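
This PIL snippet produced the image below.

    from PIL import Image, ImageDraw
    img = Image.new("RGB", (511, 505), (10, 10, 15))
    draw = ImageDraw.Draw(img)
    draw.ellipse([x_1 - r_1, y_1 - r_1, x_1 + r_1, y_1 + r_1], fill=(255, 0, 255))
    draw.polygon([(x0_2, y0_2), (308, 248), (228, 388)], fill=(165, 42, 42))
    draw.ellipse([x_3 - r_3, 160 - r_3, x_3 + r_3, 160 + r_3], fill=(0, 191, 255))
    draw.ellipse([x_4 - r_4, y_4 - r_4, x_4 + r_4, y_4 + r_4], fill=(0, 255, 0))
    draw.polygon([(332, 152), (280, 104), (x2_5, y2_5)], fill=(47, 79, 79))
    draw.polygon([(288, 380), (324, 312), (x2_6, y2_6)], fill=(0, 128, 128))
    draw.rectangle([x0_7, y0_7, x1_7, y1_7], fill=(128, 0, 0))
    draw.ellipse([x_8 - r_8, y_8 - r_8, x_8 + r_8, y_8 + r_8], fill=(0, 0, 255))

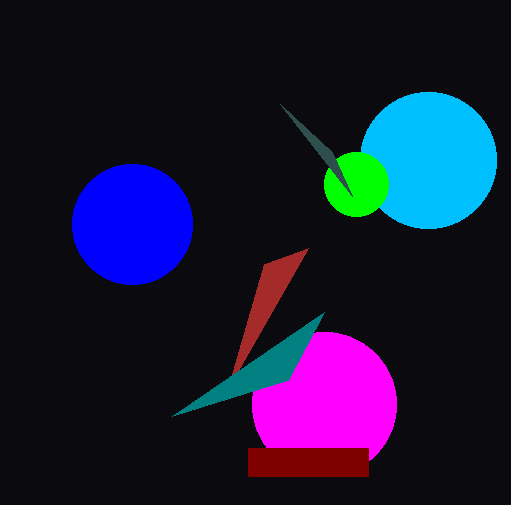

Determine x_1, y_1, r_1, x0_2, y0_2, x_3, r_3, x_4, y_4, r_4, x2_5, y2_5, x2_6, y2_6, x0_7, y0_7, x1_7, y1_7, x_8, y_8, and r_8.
x_1 = 324; y_1 = 404; r_1 = 72; x0_2 = 264; y0_2 = 264; x_3 = 428; r_3 = 68; x_4 = 356; y_4 = 184; r_4 = 32; x2_5 = 352; y2_5 = 196; x2_6 = 172; y2_6 = 416; x0_7 = 248; y0_7 = 448; x1_7 = 368; y1_7 = 476; x_8 = 132; y_8 = 224; r_8 = 60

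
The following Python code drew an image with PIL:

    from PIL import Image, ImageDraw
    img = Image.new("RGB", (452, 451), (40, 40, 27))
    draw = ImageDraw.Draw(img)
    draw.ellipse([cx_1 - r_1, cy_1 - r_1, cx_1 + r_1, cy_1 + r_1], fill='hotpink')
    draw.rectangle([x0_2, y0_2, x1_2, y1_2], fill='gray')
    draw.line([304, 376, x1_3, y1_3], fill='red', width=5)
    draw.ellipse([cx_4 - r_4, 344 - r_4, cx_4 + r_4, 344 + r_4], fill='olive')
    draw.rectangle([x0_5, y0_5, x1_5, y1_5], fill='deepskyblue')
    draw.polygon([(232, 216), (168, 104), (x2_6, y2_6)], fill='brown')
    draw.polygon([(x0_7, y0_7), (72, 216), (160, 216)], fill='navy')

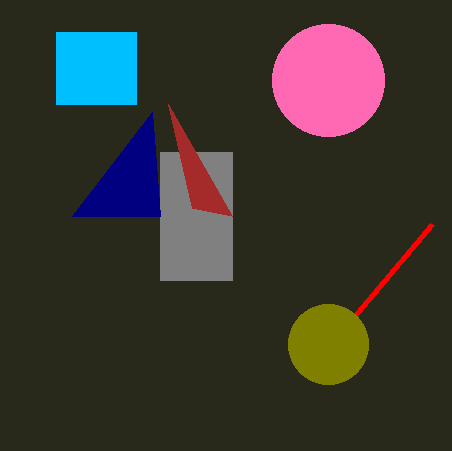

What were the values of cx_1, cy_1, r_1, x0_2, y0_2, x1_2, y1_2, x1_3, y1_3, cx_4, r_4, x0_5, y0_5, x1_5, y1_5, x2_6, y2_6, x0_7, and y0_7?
cx_1 = 328
cy_1 = 80
r_1 = 56
x0_2 = 160
y0_2 = 152
x1_2 = 232
y1_2 = 280
x1_3 = 432
y1_3 = 224
cx_4 = 328
r_4 = 40
x0_5 = 56
y0_5 = 32
x1_5 = 136
y1_5 = 104
x2_6 = 192
y2_6 = 208
x0_7 = 152
y0_7 = 112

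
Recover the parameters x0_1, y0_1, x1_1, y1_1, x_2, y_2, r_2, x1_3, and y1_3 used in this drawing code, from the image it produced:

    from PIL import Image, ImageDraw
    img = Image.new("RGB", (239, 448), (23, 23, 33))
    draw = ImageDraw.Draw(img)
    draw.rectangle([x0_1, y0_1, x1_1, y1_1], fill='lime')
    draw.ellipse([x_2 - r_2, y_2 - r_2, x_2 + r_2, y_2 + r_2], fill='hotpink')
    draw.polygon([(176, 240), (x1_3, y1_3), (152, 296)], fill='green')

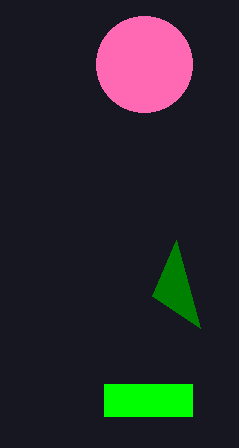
x0_1 = 104, y0_1 = 384, x1_1 = 192, y1_1 = 416, x_2 = 144, y_2 = 64, r_2 = 48, x1_3 = 200, y1_3 = 328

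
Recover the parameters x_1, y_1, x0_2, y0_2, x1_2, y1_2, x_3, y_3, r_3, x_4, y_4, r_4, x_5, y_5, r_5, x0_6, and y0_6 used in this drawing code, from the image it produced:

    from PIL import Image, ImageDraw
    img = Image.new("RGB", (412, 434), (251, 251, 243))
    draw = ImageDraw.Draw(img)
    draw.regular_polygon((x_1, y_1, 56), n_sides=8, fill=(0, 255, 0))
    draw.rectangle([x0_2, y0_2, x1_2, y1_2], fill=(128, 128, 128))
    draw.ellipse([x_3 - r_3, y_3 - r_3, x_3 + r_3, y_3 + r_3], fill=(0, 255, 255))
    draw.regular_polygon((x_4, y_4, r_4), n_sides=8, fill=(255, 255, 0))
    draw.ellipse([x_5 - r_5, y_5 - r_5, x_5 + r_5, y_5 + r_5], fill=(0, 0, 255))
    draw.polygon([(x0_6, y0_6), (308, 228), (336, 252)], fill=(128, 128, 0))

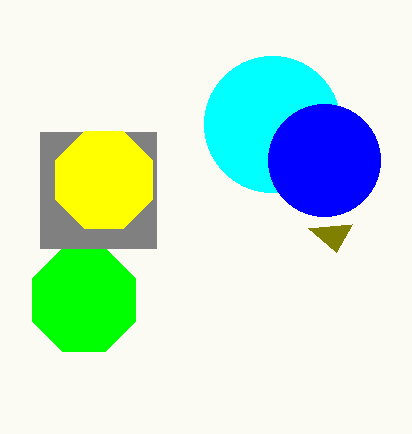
x_1 = 84
y_1 = 300
x0_2 = 40
y0_2 = 132
x1_2 = 156
y1_2 = 248
x_3 = 272
y_3 = 124
r_3 = 68
x_4 = 104
y_4 = 180
r_4 = 52
x_5 = 324
y_5 = 160
r_5 = 56
x0_6 = 352
y0_6 = 224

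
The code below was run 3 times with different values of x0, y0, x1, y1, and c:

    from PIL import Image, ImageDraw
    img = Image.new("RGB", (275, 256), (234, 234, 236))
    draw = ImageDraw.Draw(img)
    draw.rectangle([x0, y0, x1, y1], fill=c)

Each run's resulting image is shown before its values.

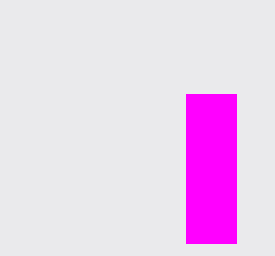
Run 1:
x0 = 186; y0 = 94; x1 = 236; y1 = 243; c = 'magenta'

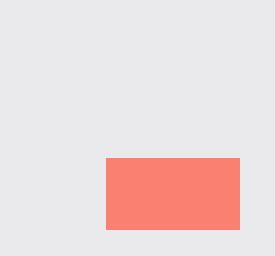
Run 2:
x0 = 106
y0 = 158
x1 = 239
y1 = 229
c = 'salmon'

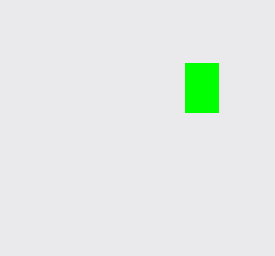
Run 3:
x0 = 185, y0 = 63, x1 = 218, y1 = 112, c = 'lime'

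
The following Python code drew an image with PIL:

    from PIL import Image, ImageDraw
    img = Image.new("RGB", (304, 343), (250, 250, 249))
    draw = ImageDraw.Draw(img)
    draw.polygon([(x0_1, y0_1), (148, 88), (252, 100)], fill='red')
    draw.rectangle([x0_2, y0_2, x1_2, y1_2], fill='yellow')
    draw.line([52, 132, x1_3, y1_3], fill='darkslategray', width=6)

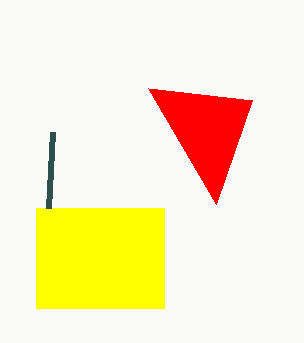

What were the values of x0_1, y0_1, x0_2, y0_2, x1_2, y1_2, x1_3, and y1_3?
x0_1 = 216
y0_1 = 204
x0_2 = 36
y0_2 = 208
x1_2 = 164
y1_2 = 308
x1_3 = 48
y1_3 = 208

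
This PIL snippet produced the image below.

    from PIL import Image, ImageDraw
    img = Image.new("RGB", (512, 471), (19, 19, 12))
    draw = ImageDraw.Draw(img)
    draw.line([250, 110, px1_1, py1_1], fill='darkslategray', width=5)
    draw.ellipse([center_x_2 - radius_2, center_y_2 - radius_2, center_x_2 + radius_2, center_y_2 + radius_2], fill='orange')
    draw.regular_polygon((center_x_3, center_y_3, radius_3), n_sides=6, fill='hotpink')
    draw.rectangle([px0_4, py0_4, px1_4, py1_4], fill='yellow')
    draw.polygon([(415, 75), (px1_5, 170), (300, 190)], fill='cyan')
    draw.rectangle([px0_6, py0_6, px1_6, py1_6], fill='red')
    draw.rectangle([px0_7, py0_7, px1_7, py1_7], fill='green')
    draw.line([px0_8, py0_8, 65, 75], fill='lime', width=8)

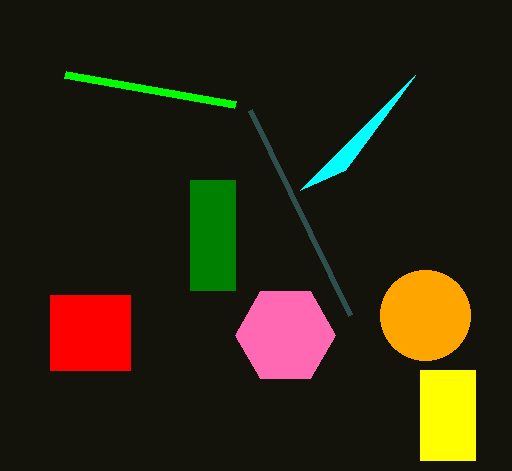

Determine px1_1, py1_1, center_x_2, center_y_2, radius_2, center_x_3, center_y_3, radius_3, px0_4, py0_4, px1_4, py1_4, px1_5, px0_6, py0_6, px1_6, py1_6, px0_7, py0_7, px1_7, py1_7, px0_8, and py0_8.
px1_1 = 350
py1_1 = 315
center_x_2 = 425
center_y_2 = 315
radius_2 = 45
center_x_3 = 285
center_y_3 = 335
radius_3 = 50
px0_4 = 420
py0_4 = 370
px1_4 = 475
py1_4 = 460
px1_5 = 345
px0_6 = 50
py0_6 = 295
px1_6 = 130
py1_6 = 370
px0_7 = 190
py0_7 = 180
px1_7 = 235
py1_7 = 290
px0_8 = 235
py0_8 = 105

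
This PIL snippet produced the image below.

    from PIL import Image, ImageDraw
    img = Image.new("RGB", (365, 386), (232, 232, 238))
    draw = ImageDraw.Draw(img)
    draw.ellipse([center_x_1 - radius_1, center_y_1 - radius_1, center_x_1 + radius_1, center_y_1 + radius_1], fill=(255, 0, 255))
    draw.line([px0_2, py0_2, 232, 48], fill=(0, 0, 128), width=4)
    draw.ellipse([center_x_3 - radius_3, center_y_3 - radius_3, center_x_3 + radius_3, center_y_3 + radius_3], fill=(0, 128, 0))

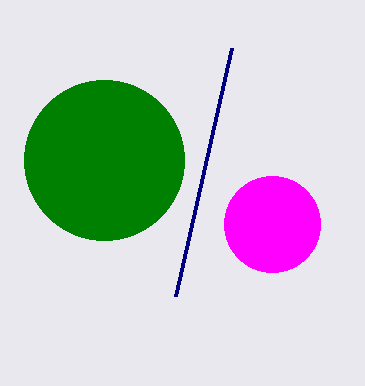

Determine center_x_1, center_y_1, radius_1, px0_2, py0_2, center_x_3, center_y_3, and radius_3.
center_x_1 = 272, center_y_1 = 224, radius_1 = 48, px0_2 = 176, py0_2 = 296, center_x_3 = 104, center_y_3 = 160, radius_3 = 80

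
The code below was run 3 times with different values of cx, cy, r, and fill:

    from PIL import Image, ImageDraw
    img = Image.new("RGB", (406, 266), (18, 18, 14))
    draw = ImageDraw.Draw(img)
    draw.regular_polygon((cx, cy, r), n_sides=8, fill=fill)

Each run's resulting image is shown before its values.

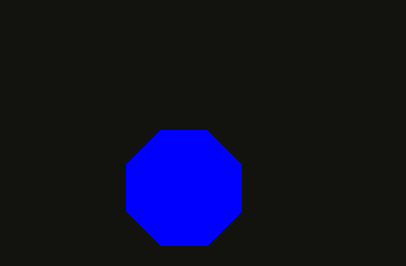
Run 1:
cx = 184; cy = 188; r = 62; fill = 'blue'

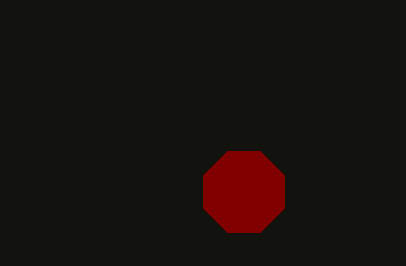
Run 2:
cx = 244; cy = 192; r = 44; fill = 'maroon'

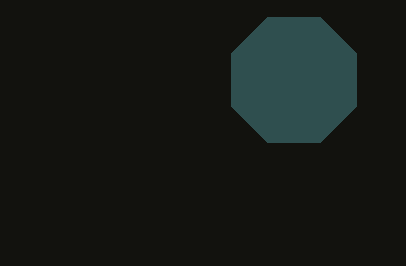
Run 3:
cx = 294
cy = 80
r = 68
fill = 'darkslategray'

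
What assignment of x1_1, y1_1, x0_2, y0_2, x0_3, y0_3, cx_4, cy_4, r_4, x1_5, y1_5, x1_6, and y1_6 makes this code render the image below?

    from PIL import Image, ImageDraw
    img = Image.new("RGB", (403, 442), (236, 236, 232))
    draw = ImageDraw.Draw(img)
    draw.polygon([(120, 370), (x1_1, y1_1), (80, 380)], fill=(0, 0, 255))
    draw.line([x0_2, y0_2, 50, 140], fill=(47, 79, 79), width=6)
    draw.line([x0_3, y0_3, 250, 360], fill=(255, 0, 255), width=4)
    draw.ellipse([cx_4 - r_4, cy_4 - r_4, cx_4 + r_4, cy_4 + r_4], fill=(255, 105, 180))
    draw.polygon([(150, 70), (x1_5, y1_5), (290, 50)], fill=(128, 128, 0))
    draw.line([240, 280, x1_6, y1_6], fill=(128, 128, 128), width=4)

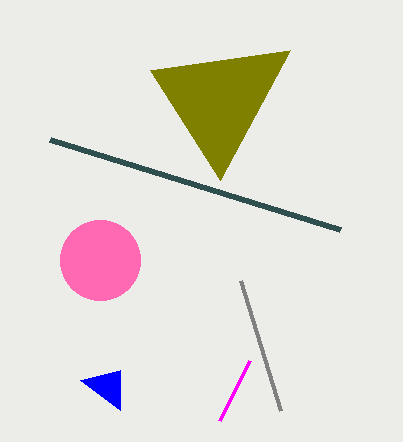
x1_1 = 120
y1_1 = 410
x0_2 = 340
y0_2 = 230
x0_3 = 220
y0_3 = 420
cx_4 = 100
cy_4 = 260
r_4 = 40
x1_5 = 220
y1_5 = 180
x1_6 = 280
y1_6 = 410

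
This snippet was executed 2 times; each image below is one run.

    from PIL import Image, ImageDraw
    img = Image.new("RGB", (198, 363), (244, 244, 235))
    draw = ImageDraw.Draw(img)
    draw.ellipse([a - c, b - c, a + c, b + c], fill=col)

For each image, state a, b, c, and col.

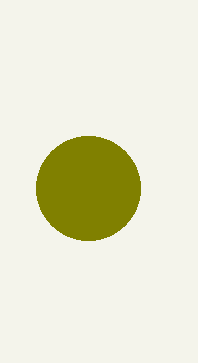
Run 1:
a = 88; b = 188; c = 52; col = 'olive'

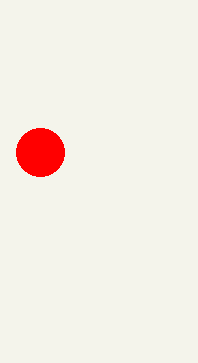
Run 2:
a = 40
b = 152
c = 24
col = 'red'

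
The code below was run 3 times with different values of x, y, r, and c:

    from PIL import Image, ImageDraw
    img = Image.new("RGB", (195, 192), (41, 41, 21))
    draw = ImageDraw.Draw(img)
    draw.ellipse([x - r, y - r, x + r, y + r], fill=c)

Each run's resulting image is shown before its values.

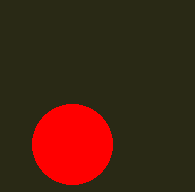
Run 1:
x = 72; y = 144; r = 40; c = 'red'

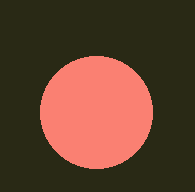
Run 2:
x = 96; y = 112; r = 56; c = 'salmon'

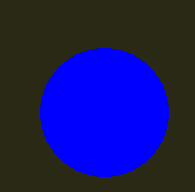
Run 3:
x = 104
y = 112
r = 64
c = 'blue'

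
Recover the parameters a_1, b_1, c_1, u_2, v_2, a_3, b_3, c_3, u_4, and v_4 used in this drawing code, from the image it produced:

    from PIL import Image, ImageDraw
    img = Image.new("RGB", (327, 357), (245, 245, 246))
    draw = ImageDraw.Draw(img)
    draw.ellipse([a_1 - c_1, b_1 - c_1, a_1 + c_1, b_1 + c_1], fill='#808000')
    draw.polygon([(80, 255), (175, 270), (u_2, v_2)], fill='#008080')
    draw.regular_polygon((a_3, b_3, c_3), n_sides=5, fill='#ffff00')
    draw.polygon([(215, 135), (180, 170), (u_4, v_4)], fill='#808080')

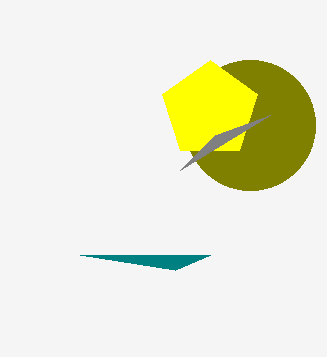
a_1 = 250, b_1 = 125, c_1 = 65, u_2 = 210, v_2 = 255, a_3 = 210, b_3 = 110, c_3 = 50, u_4 = 270, v_4 = 115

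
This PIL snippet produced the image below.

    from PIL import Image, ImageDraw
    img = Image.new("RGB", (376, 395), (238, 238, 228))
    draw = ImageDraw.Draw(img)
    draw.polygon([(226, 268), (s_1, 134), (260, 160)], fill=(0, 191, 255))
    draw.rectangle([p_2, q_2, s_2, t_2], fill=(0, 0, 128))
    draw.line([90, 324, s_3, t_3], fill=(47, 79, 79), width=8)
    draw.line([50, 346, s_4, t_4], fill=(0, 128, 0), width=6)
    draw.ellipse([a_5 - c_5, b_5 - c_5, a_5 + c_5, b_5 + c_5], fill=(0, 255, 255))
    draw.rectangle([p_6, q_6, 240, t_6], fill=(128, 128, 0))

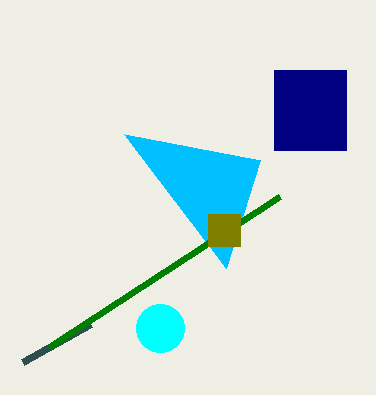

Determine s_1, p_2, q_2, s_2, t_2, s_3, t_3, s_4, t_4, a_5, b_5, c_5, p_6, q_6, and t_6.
s_1 = 124; p_2 = 274; q_2 = 70; s_2 = 346; t_2 = 150; s_3 = 22; t_3 = 362; s_4 = 280; t_4 = 196; a_5 = 160; b_5 = 328; c_5 = 24; p_6 = 208; q_6 = 214; t_6 = 246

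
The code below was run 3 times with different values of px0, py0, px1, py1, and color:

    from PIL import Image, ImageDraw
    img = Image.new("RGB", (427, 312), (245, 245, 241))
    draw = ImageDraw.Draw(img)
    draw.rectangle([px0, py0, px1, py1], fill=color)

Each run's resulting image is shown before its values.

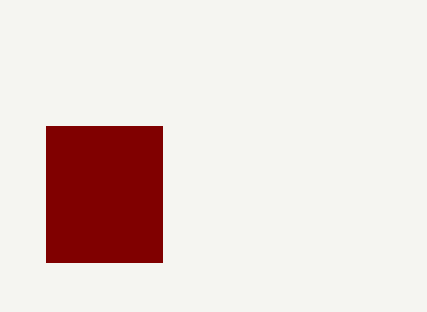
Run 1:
px0 = 46; py0 = 126; px1 = 162; py1 = 262; color = 'maroon'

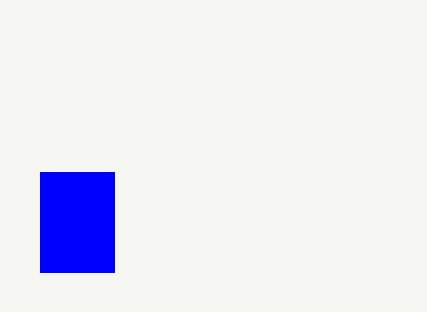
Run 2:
px0 = 40; py0 = 172; px1 = 114; py1 = 272; color = 'blue'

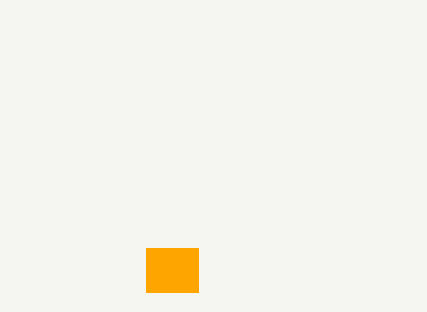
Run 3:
px0 = 146; py0 = 248; px1 = 198; py1 = 292; color = 'orange'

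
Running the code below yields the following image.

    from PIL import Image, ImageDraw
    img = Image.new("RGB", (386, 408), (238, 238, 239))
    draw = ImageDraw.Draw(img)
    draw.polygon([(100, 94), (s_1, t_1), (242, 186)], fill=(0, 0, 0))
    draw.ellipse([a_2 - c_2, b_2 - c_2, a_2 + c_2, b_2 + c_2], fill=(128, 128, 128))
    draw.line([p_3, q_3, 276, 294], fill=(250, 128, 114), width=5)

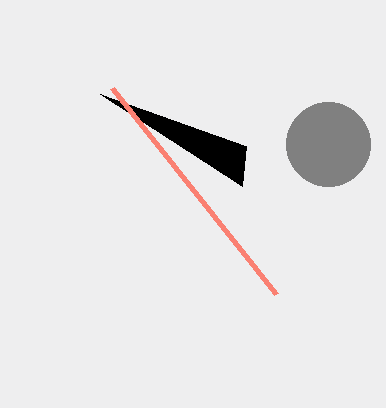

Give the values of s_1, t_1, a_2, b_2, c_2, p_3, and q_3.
s_1 = 246; t_1 = 146; a_2 = 328; b_2 = 144; c_2 = 42; p_3 = 112; q_3 = 88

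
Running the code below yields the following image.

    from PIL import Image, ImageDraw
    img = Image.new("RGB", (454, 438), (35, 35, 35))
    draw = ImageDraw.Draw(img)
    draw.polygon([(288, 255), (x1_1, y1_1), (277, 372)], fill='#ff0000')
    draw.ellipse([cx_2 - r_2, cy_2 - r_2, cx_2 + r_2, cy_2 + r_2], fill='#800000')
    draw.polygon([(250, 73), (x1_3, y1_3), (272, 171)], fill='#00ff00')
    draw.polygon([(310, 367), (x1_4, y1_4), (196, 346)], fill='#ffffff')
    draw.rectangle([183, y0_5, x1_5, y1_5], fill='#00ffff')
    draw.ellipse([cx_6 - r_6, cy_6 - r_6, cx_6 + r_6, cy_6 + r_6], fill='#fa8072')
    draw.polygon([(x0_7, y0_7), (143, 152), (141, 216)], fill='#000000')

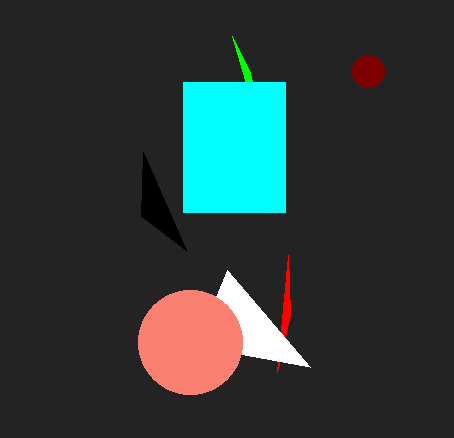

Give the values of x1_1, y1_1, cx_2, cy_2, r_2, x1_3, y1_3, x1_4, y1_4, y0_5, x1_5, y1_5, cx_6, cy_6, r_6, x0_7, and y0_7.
x1_1 = 290
y1_1 = 314
cx_2 = 368
cy_2 = 71
r_2 = 16
x1_3 = 232
y1_3 = 36
x1_4 = 227
y1_4 = 270
y0_5 = 82
x1_5 = 285
y1_5 = 212
cx_6 = 190
cy_6 = 342
r_6 = 52
x0_7 = 186
y0_7 = 250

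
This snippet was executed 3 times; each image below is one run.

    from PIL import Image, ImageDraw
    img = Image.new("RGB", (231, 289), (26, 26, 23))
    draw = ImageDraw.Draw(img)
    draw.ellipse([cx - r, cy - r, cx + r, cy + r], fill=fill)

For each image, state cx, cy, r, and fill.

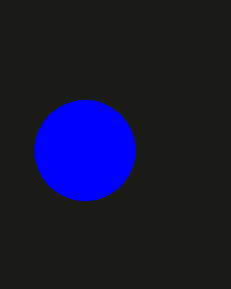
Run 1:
cx = 85, cy = 150, r = 50, fill = 'blue'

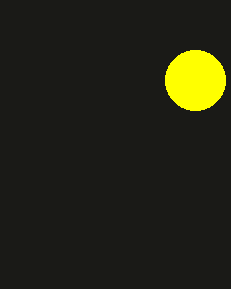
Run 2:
cx = 195, cy = 80, r = 30, fill = 'yellow'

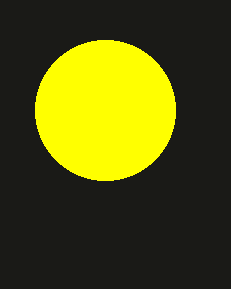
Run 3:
cx = 105; cy = 110; r = 70; fill = 'yellow'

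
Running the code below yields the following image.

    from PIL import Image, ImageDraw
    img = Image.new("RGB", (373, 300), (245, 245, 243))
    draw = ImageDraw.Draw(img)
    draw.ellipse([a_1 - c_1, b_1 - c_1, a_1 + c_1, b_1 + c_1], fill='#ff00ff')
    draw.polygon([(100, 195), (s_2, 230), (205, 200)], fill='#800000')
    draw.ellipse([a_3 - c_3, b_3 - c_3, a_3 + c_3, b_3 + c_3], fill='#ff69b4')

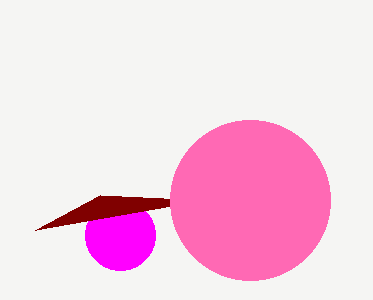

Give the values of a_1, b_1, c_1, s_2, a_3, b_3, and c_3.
a_1 = 120; b_1 = 235; c_1 = 35; s_2 = 35; a_3 = 250; b_3 = 200; c_3 = 80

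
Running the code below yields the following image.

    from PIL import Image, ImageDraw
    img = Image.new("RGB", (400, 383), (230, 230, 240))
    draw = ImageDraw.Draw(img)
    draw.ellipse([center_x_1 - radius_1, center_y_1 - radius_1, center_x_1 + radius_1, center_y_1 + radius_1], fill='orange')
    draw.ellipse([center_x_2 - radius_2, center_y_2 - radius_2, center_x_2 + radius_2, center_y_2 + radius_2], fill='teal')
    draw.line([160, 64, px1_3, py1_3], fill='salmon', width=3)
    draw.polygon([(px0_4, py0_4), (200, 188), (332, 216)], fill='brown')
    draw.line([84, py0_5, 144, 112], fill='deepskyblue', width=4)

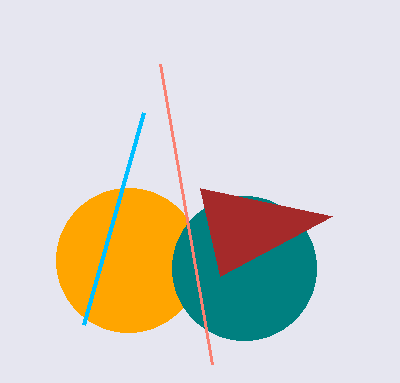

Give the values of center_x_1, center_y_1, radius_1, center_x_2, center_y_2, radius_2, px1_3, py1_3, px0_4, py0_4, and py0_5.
center_x_1 = 128, center_y_1 = 260, radius_1 = 72, center_x_2 = 244, center_y_2 = 268, radius_2 = 72, px1_3 = 212, py1_3 = 364, px0_4 = 220, py0_4 = 276, py0_5 = 324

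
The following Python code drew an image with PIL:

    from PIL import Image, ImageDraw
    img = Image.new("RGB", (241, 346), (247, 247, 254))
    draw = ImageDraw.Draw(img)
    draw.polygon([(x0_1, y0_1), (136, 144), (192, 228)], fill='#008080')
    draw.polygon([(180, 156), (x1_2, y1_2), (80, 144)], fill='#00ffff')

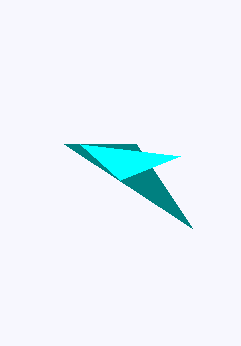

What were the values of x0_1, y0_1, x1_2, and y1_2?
x0_1 = 64; y0_1 = 144; x1_2 = 120; y1_2 = 180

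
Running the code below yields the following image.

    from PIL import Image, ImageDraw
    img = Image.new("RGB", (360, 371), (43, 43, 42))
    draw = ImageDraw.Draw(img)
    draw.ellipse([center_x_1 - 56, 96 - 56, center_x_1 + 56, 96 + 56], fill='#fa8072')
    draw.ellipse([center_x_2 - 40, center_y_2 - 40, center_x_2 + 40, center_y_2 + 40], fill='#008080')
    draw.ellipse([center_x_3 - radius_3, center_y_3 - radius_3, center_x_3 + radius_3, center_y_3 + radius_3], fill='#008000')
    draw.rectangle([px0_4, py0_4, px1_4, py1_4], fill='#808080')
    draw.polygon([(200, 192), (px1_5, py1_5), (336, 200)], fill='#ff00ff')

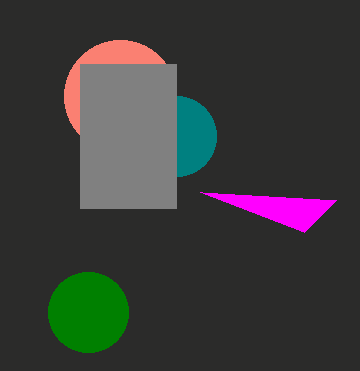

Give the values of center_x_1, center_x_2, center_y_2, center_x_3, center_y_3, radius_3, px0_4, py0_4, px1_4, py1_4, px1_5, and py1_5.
center_x_1 = 120; center_x_2 = 176; center_y_2 = 136; center_x_3 = 88; center_y_3 = 312; radius_3 = 40; px0_4 = 80; py0_4 = 64; px1_4 = 176; py1_4 = 208; px1_5 = 304; py1_5 = 232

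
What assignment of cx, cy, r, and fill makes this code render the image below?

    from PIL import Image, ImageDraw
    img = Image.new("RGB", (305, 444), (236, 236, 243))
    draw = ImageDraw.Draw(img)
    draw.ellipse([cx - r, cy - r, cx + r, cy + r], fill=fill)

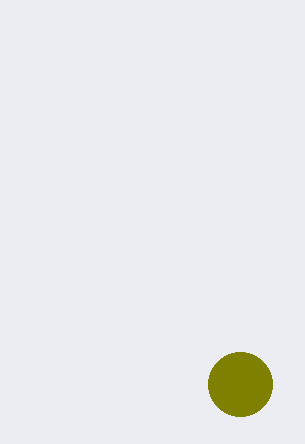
cx = 240, cy = 384, r = 32, fill = 'olive'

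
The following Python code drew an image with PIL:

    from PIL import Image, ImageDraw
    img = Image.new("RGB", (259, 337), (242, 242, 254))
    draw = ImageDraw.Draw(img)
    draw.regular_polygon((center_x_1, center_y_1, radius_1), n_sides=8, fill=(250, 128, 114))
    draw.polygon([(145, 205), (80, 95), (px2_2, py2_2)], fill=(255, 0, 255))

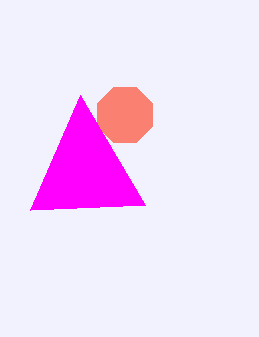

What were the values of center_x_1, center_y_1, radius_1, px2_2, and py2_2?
center_x_1 = 125, center_y_1 = 115, radius_1 = 30, px2_2 = 30, py2_2 = 210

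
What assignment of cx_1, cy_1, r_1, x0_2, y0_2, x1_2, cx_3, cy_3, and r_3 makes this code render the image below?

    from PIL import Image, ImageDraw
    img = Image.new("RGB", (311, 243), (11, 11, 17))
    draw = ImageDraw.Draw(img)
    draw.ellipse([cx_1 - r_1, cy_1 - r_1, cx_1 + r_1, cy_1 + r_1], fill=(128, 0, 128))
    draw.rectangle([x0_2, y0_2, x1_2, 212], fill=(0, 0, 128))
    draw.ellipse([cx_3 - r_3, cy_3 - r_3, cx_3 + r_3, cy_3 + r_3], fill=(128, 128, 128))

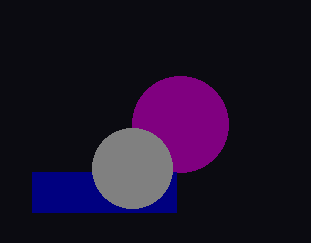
cx_1 = 180
cy_1 = 124
r_1 = 48
x0_2 = 32
y0_2 = 172
x1_2 = 176
cx_3 = 132
cy_3 = 168
r_3 = 40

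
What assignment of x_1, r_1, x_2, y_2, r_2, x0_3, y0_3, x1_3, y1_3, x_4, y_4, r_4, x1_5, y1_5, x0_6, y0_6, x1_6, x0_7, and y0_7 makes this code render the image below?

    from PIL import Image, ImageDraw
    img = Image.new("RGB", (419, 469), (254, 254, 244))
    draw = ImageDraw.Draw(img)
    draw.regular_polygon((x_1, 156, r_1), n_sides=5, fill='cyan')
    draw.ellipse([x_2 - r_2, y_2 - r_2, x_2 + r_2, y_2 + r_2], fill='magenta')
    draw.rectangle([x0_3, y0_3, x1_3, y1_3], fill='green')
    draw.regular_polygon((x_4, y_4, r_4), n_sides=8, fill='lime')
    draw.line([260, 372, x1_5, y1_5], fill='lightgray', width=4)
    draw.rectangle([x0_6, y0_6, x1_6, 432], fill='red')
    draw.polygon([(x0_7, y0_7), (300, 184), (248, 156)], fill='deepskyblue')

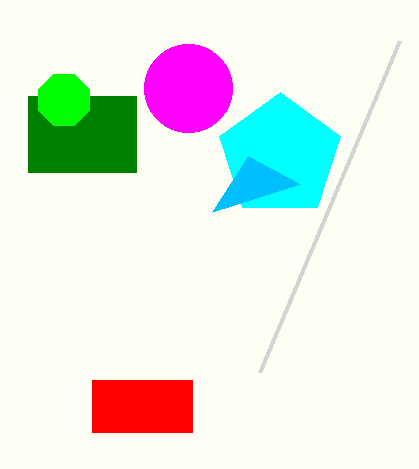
x_1 = 280; r_1 = 64; x_2 = 188; y_2 = 88; r_2 = 44; x0_3 = 28; y0_3 = 96; x1_3 = 136; y1_3 = 172; x_4 = 64; y_4 = 100; r_4 = 28; x1_5 = 400; y1_5 = 40; x0_6 = 92; y0_6 = 380; x1_6 = 192; x0_7 = 212; y0_7 = 212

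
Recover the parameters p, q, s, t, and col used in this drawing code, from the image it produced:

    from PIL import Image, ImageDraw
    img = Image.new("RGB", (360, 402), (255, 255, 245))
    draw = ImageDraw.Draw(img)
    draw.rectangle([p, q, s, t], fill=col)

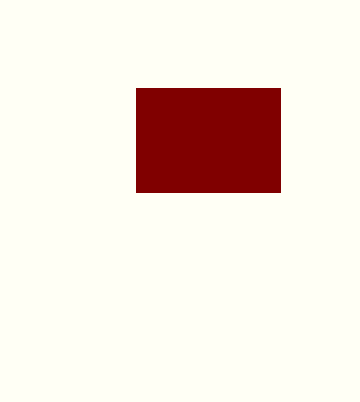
p = 136; q = 88; s = 280; t = 192; col = 'maroon'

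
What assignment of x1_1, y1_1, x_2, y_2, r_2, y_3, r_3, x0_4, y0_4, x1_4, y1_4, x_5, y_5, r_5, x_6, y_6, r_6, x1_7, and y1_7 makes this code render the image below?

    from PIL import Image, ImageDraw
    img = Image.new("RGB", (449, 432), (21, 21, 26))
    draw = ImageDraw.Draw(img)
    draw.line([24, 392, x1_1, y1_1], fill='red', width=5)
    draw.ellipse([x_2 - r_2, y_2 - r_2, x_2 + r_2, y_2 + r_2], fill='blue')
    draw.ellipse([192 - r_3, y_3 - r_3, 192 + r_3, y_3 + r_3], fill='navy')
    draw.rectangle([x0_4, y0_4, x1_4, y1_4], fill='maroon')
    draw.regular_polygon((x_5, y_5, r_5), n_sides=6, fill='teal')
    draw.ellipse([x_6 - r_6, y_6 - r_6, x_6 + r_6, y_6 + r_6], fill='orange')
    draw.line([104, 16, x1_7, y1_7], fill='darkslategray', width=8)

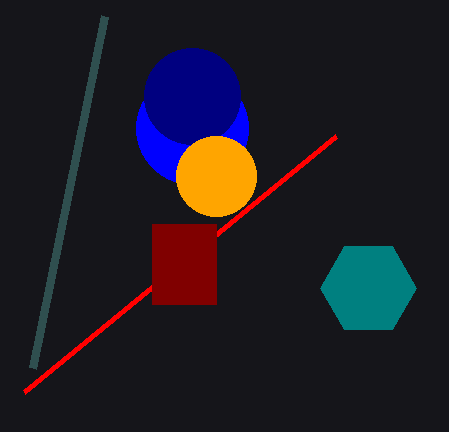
x1_1 = 336, y1_1 = 136, x_2 = 192, y_2 = 128, r_2 = 56, y_3 = 96, r_3 = 48, x0_4 = 152, y0_4 = 224, x1_4 = 216, y1_4 = 304, x_5 = 368, y_5 = 288, r_5 = 48, x_6 = 216, y_6 = 176, r_6 = 40, x1_7 = 32, y1_7 = 368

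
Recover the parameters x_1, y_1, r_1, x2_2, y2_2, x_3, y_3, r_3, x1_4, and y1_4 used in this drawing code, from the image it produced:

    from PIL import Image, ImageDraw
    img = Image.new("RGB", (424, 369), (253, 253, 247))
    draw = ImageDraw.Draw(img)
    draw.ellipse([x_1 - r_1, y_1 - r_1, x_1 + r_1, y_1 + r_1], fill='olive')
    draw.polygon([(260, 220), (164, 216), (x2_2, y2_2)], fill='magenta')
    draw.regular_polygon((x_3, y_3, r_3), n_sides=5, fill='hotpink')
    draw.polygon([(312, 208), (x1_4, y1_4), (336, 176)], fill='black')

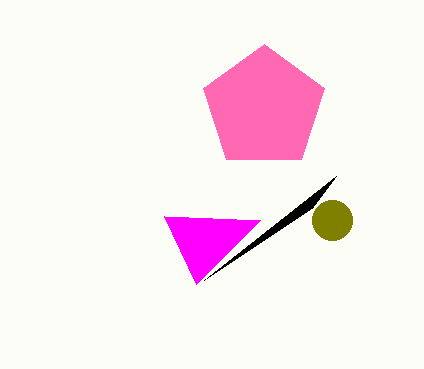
x_1 = 332
y_1 = 220
r_1 = 20
x2_2 = 196
y2_2 = 284
x_3 = 264
y_3 = 108
r_3 = 64
x1_4 = 204
y1_4 = 280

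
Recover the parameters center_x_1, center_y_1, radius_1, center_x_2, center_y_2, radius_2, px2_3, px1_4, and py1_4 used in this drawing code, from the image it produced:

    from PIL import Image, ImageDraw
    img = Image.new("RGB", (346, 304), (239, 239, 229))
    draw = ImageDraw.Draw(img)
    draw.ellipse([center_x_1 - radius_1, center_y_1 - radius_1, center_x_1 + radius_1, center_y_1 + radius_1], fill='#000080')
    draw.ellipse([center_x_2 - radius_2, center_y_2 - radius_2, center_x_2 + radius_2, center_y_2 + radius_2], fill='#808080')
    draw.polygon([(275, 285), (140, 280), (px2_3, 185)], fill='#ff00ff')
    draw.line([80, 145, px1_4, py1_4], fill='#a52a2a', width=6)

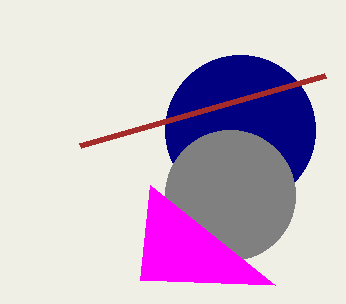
center_x_1 = 240
center_y_1 = 130
radius_1 = 75
center_x_2 = 230
center_y_2 = 195
radius_2 = 65
px2_3 = 150
px1_4 = 325
py1_4 = 75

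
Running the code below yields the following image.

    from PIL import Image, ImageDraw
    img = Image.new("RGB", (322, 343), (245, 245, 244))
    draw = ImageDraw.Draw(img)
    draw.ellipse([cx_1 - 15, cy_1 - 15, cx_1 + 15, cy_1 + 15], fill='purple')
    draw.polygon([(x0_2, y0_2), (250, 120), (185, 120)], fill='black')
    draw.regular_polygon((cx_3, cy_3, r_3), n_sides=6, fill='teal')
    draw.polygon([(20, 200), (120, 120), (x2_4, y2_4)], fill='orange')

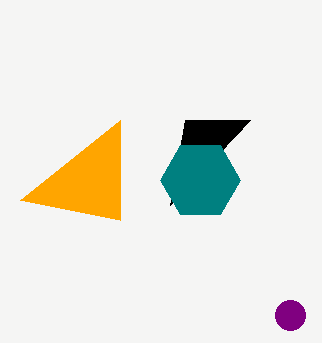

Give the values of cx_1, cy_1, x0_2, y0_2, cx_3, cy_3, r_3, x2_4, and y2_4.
cx_1 = 290, cy_1 = 315, x0_2 = 170, y0_2 = 205, cx_3 = 200, cy_3 = 180, r_3 = 40, x2_4 = 120, y2_4 = 220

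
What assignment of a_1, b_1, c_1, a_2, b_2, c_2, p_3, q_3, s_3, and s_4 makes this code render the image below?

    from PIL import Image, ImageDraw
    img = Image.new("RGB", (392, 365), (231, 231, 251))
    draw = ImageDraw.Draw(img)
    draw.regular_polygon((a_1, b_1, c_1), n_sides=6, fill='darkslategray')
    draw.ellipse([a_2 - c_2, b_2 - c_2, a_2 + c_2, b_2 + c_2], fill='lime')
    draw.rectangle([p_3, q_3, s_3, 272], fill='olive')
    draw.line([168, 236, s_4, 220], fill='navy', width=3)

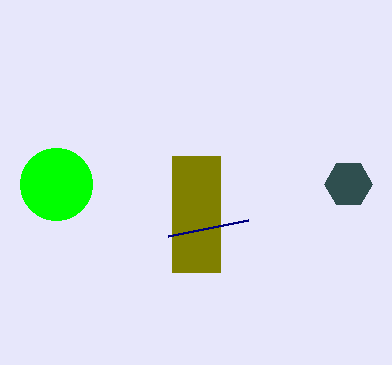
a_1 = 348; b_1 = 184; c_1 = 24; a_2 = 56; b_2 = 184; c_2 = 36; p_3 = 172; q_3 = 156; s_3 = 220; s_4 = 248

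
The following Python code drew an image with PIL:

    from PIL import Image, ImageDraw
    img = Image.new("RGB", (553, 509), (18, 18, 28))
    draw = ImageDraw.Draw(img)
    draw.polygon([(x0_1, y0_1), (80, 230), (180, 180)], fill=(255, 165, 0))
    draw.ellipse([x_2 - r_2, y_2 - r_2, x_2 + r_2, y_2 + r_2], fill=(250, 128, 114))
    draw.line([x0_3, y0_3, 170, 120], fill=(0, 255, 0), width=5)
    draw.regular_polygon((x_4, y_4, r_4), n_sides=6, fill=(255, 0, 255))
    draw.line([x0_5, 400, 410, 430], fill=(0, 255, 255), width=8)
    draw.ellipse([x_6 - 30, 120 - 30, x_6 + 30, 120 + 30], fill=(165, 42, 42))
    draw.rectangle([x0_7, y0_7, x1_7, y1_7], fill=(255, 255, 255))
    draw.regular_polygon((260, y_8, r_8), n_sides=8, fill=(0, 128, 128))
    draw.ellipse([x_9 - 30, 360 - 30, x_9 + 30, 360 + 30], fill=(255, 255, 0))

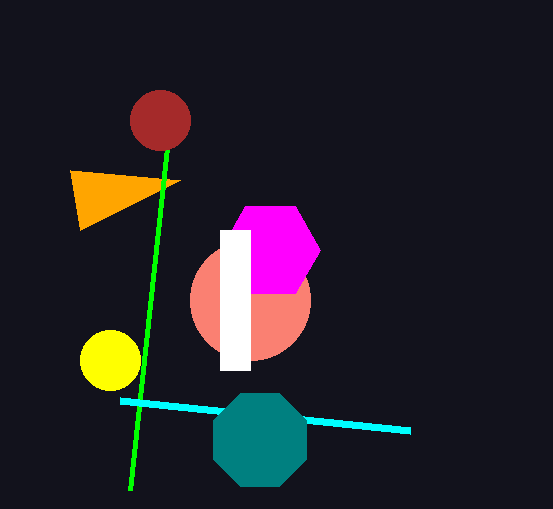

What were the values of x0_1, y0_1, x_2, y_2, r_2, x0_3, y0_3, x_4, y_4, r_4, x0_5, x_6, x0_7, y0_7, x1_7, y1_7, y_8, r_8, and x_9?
x0_1 = 70, y0_1 = 170, x_2 = 250, y_2 = 300, r_2 = 60, x0_3 = 130, y0_3 = 490, x_4 = 270, y_4 = 250, r_4 = 50, x0_5 = 120, x_6 = 160, x0_7 = 220, y0_7 = 230, x1_7 = 250, y1_7 = 370, y_8 = 440, r_8 = 50, x_9 = 110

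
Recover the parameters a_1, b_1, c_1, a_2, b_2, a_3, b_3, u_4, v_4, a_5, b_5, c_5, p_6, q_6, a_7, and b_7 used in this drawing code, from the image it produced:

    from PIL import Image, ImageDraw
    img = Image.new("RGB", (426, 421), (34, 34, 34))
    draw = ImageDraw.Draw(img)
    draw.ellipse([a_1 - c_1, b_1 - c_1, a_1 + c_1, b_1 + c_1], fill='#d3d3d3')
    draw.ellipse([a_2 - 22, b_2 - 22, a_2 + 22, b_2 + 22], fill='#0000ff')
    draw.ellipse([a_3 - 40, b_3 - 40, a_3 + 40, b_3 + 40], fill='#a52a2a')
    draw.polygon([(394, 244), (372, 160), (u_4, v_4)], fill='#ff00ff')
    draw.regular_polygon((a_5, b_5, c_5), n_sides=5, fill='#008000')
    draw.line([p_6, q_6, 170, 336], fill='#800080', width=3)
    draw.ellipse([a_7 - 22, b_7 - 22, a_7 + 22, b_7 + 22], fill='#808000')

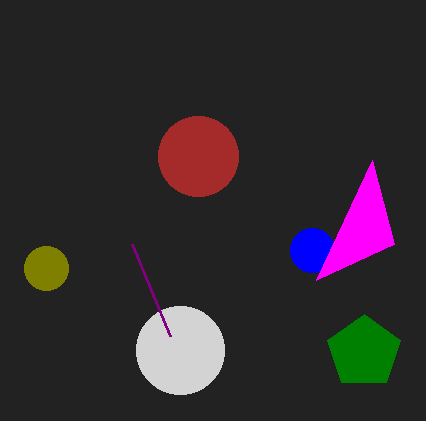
a_1 = 180, b_1 = 350, c_1 = 44, a_2 = 312, b_2 = 250, a_3 = 198, b_3 = 156, u_4 = 316, v_4 = 280, a_5 = 364, b_5 = 352, c_5 = 38, p_6 = 132, q_6 = 244, a_7 = 46, b_7 = 268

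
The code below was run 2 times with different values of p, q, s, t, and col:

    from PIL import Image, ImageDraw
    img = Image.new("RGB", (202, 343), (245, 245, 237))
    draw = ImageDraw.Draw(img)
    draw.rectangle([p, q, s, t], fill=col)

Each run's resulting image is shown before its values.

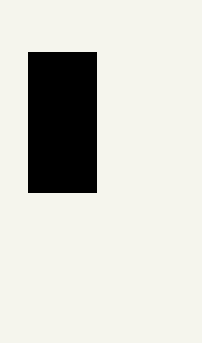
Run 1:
p = 28; q = 52; s = 96; t = 192; col = 'black'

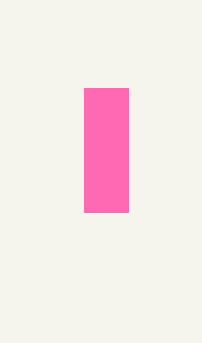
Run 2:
p = 84
q = 88
s = 128
t = 212
col = 'hotpink'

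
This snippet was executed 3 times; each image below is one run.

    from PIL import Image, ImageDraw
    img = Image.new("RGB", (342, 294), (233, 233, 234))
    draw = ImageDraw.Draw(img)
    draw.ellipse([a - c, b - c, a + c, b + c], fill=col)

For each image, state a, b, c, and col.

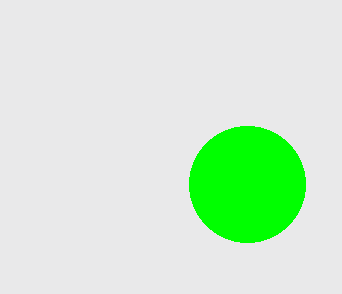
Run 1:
a = 247
b = 184
c = 58
col = 'lime'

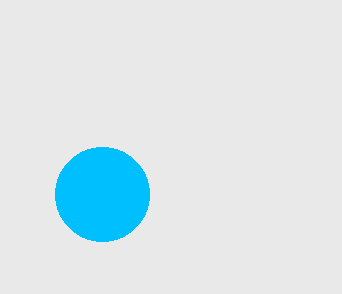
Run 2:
a = 102; b = 194; c = 47; col = 'deepskyblue'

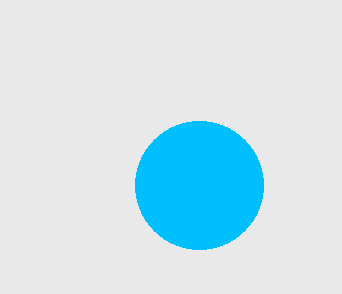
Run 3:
a = 199, b = 185, c = 64, col = 'deepskyblue'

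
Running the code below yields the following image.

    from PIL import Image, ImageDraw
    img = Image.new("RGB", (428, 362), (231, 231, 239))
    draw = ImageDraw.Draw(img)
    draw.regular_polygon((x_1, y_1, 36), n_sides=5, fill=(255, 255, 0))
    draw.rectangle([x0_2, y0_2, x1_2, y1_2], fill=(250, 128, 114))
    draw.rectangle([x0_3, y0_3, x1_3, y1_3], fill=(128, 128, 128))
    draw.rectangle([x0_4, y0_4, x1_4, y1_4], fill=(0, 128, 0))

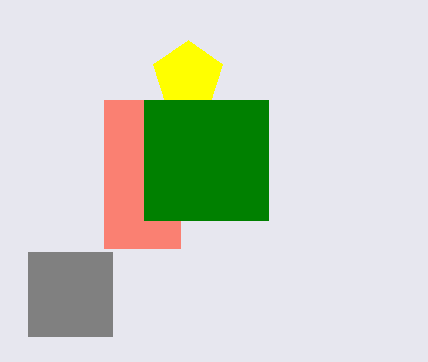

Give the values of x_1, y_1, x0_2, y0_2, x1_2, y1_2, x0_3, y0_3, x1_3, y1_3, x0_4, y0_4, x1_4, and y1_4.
x_1 = 188
y_1 = 76
x0_2 = 104
y0_2 = 100
x1_2 = 180
y1_2 = 248
x0_3 = 28
y0_3 = 252
x1_3 = 112
y1_3 = 336
x0_4 = 144
y0_4 = 100
x1_4 = 268
y1_4 = 220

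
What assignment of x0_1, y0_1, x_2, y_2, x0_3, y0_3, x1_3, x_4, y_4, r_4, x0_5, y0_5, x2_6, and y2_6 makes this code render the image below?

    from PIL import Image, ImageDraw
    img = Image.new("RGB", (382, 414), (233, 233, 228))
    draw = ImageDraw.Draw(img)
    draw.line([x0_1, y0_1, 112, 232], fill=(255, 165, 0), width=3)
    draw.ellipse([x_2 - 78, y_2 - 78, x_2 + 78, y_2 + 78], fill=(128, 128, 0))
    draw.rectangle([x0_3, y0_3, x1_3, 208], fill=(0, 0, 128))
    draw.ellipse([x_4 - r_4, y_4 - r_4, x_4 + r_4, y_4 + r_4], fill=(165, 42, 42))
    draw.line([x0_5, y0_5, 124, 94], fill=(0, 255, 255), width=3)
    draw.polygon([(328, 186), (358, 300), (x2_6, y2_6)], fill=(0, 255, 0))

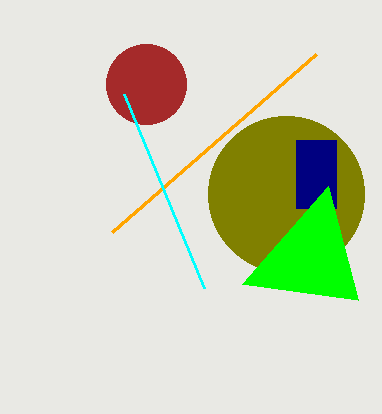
x0_1 = 316, y0_1 = 54, x_2 = 286, y_2 = 194, x0_3 = 296, y0_3 = 140, x1_3 = 336, x_4 = 146, y_4 = 84, r_4 = 40, x0_5 = 204, y0_5 = 288, x2_6 = 242, y2_6 = 284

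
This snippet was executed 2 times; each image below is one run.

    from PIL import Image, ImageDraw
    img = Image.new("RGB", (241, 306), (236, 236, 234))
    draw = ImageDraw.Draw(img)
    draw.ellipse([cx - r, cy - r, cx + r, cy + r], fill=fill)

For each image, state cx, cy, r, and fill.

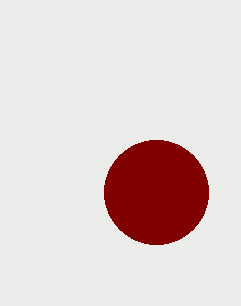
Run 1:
cx = 156, cy = 192, r = 52, fill = 'maroon'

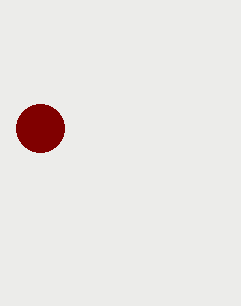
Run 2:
cx = 40, cy = 128, r = 24, fill = 'maroon'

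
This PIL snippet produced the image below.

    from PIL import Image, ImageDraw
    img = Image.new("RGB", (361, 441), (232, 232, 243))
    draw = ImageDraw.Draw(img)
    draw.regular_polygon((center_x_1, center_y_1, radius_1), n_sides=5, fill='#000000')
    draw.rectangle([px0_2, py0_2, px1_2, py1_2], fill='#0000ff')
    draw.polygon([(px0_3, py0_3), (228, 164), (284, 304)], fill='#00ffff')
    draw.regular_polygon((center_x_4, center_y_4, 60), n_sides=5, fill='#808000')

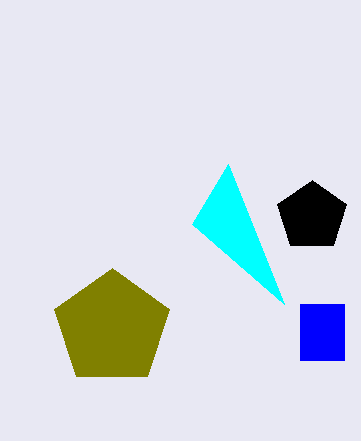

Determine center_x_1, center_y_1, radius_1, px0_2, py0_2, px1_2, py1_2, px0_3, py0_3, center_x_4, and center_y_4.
center_x_1 = 312; center_y_1 = 216; radius_1 = 36; px0_2 = 300; py0_2 = 304; px1_2 = 344; py1_2 = 360; px0_3 = 192; py0_3 = 224; center_x_4 = 112; center_y_4 = 328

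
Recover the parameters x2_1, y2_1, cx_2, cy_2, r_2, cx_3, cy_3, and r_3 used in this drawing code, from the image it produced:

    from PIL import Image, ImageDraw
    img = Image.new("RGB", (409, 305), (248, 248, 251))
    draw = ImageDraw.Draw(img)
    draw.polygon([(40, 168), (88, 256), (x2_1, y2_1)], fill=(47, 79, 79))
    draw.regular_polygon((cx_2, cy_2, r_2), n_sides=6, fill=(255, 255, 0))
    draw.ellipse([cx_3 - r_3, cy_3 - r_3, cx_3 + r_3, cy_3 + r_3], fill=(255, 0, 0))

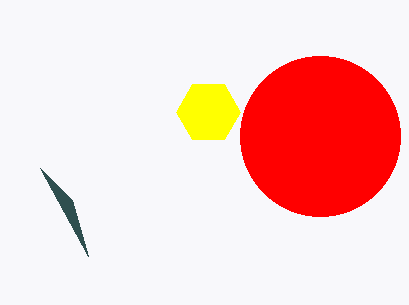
x2_1 = 72
y2_1 = 200
cx_2 = 208
cy_2 = 112
r_2 = 32
cx_3 = 320
cy_3 = 136
r_3 = 80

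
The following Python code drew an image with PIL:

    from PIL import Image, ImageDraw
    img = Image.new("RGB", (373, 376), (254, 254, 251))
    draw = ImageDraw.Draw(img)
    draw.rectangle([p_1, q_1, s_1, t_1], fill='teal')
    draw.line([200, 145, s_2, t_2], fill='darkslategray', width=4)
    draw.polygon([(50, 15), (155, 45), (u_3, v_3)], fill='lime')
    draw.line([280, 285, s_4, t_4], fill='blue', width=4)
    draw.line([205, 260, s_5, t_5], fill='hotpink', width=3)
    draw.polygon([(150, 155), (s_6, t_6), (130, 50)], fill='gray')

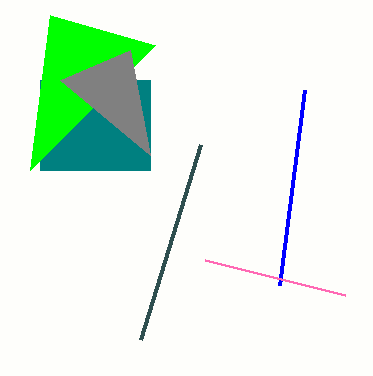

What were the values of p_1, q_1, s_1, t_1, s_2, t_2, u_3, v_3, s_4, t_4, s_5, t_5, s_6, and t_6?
p_1 = 40
q_1 = 80
s_1 = 150
t_1 = 170
s_2 = 140
t_2 = 340
u_3 = 30
v_3 = 170
s_4 = 305
t_4 = 90
s_5 = 345
t_5 = 295
s_6 = 60
t_6 = 80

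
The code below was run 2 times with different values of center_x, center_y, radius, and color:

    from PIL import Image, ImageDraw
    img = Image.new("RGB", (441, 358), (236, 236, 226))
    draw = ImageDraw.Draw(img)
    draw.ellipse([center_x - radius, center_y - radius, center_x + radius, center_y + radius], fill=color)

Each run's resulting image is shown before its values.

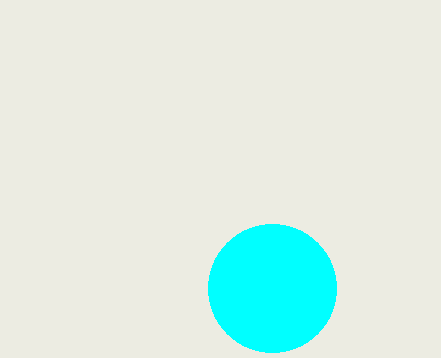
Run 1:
center_x = 272, center_y = 288, radius = 64, color = 'cyan'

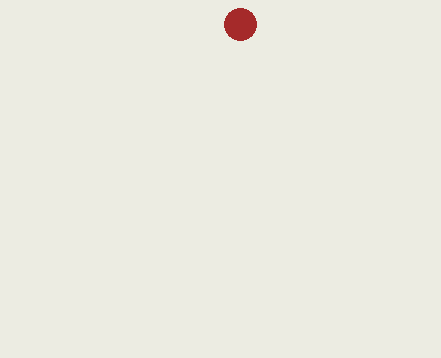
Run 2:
center_x = 240
center_y = 24
radius = 16
color = 'brown'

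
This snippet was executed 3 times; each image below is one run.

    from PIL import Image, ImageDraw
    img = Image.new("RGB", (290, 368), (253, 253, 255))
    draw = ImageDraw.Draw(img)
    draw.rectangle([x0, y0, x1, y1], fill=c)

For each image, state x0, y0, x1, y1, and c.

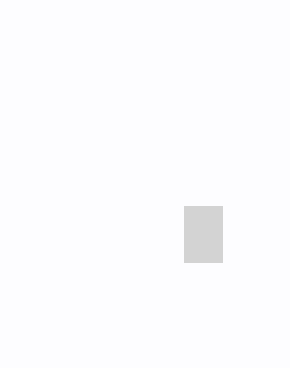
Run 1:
x0 = 184; y0 = 206; x1 = 222; y1 = 262; c = 'lightgray'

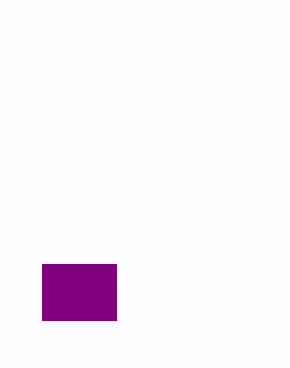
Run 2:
x0 = 42, y0 = 264, x1 = 116, y1 = 320, c = 'purple'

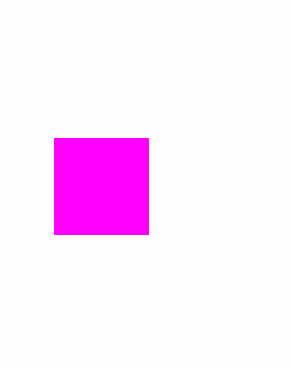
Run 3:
x0 = 54
y0 = 138
x1 = 148
y1 = 234
c = 'magenta'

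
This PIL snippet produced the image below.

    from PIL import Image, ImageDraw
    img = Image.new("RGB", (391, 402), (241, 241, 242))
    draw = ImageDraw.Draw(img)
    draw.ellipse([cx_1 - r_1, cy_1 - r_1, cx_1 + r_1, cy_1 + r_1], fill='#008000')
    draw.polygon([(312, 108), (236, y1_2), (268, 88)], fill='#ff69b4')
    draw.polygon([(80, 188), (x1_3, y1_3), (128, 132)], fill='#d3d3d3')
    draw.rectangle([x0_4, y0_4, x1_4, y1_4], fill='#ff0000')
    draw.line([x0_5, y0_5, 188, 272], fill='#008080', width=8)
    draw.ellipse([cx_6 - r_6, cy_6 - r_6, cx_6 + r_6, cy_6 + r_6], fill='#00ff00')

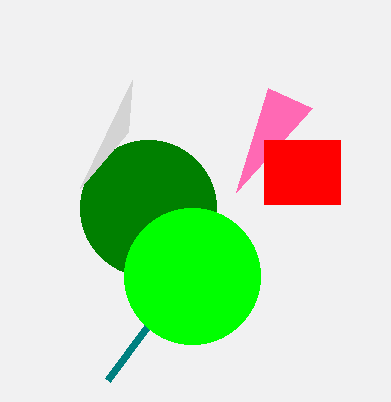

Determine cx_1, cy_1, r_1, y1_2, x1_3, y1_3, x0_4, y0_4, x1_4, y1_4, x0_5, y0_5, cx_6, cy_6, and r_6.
cx_1 = 148
cy_1 = 208
r_1 = 68
y1_2 = 192
x1_3 = 132
y1_3 = 80
x0_4 = 264
y0_4 = 140
x1_4 = 340
y1_4 = 204
x0_5 = 108
y0_5 = 380
cx_6 = 192
cy_6 = 276
r_6 = 68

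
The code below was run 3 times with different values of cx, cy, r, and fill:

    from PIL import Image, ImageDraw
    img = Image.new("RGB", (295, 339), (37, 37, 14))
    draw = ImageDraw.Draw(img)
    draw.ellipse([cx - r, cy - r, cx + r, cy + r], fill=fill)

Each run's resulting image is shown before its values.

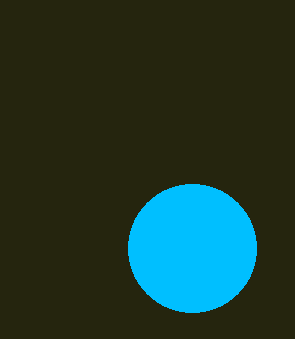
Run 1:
cx = 192; cy = 248; r = 64; fill = 'deepskyblue'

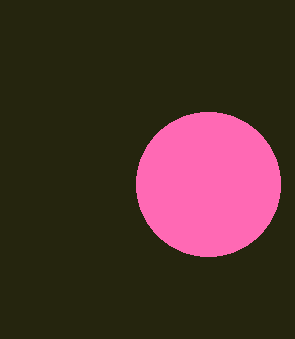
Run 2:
cx = 208; cy = 184; r = 72; fill = 'hotpink'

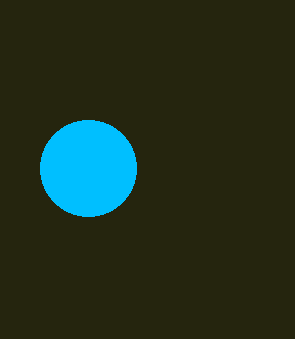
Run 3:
cx = 88, cy = 168, r = 48, fill = 'deepskyblue'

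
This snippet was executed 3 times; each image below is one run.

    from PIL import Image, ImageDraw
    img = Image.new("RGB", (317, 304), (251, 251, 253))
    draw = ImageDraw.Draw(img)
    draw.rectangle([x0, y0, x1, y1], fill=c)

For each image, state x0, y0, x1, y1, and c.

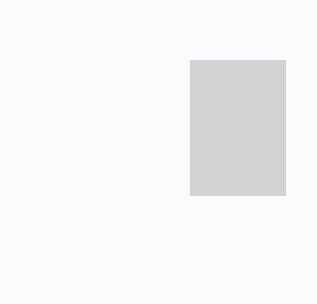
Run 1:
x0 = 190
y0 = 60
x1 = 285
y1 = 195
c = 'lightgray'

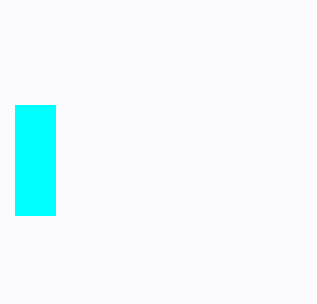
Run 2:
x0 = 15
y0 = 105
x1 = 55
y1 = 215
c = 'cyan'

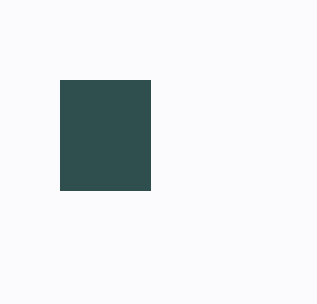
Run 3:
x0 = 60
y0 = 80
x1 = 150
y1 = 190
c = 'darkslategray'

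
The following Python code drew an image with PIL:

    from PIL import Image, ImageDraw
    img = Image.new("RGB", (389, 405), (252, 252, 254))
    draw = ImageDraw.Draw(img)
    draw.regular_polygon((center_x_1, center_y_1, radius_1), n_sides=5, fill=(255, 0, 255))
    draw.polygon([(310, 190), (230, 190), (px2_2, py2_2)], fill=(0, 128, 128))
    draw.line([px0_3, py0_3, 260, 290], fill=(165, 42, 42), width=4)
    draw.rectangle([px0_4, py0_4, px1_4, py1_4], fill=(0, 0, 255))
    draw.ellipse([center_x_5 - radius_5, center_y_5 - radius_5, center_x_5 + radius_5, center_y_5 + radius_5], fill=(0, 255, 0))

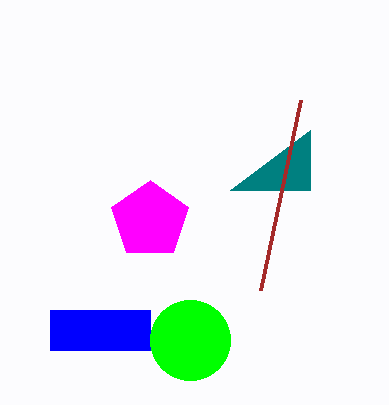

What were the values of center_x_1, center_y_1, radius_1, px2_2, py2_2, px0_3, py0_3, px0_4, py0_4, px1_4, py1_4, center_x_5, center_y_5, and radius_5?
center_x_1 = 150, center_y_1 = 220, radius_1 = 40, px2_2 = 310, py2_2 = 130, px0_3 = 300, py0_3 = 100, px0_4 = 50, py0_4 = 310, px1_4 = 150, py1_4 = 350, center_x_5 = 190, center_y_5 = 340, radius_5 = 40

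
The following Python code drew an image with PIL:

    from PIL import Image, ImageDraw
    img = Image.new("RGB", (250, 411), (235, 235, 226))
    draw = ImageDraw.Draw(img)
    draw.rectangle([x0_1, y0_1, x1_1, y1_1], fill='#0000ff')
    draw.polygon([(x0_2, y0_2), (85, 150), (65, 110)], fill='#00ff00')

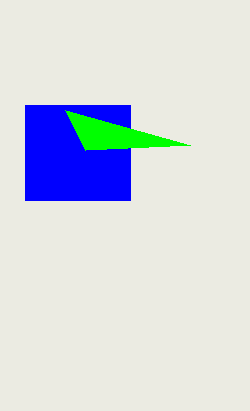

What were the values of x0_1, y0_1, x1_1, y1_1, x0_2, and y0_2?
x0_1 = 25
y0_1 = 105
x1_1 = 130
y1_1 = 200
x0_2 = 190
y0_2 = 145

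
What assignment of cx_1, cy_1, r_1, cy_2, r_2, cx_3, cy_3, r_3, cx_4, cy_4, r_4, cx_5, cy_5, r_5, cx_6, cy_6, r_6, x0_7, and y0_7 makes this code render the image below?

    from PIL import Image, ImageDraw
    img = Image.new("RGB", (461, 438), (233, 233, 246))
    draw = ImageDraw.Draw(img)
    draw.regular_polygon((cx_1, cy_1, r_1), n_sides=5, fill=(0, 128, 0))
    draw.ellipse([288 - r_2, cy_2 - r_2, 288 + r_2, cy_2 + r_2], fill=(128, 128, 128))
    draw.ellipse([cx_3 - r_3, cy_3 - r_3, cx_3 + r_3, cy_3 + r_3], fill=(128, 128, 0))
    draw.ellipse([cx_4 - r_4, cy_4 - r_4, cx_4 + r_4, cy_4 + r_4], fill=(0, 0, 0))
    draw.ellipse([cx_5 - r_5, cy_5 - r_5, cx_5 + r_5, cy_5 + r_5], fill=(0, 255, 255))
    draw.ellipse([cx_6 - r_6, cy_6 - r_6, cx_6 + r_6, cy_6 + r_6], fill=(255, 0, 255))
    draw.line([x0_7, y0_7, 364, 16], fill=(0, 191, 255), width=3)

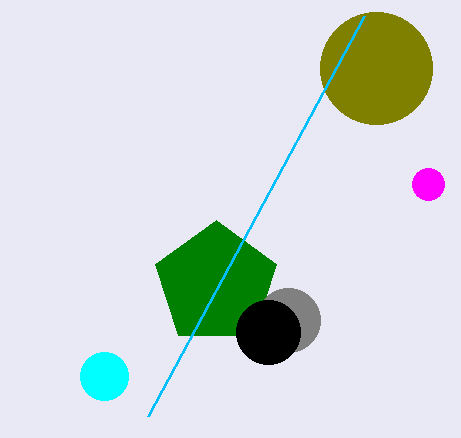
cx_1 = 216; cy_1 = 284; r_1 = 64; cy_2 = 320; r_2 = 32; cx_3 = 376; cy_3 = 68; r_3 = 56; cx_4 = 268; cy_4 = 332; r_4 = 32; cx_5 = 104; cy_5 = 376; r_5 = 24; cx_6 = 428; cy_6 = 184; r_6 = 16; x0_7 = 148; y0_7 = 416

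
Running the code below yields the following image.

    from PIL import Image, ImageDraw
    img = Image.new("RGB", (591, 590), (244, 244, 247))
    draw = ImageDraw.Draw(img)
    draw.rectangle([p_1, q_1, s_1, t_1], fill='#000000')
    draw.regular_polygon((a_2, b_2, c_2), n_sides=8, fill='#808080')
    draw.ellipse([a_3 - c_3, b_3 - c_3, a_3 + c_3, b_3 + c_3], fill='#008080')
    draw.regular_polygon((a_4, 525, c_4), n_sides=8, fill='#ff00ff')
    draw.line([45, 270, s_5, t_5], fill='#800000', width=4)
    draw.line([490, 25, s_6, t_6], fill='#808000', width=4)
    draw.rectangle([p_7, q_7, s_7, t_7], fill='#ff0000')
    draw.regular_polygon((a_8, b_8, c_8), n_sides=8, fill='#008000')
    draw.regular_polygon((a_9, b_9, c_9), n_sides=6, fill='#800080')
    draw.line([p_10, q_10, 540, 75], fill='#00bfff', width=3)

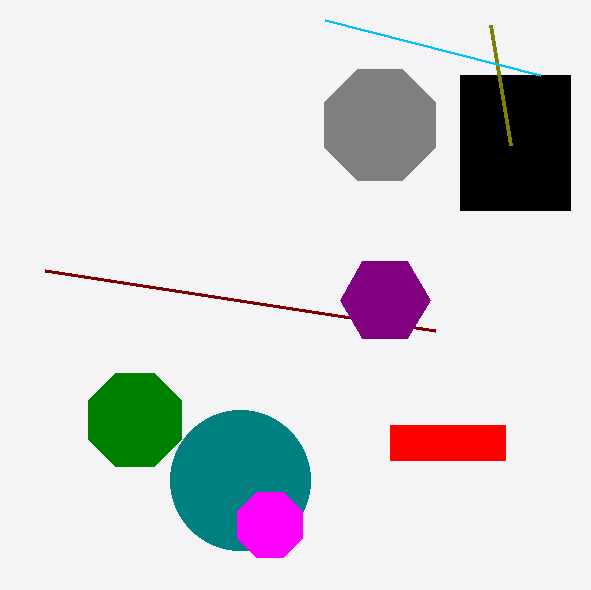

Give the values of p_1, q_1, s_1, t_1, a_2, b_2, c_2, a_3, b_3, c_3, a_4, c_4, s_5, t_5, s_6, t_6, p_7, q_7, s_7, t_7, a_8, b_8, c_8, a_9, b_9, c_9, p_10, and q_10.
p_1 = 460, q_1 = 75, s_1 = 570, t_1 = 210, a_2 = 380, b_2 = 125, c_2 = 60, a_3 = 240, b_3 = 480, c_3 = 70, a_4 = 270, c_4 = 35, s_5 = 435, t_5 = 330, s_6 = 510, t_6 = 145, p_7 = 390, q_7 = 425, s_7 = 505, t_7 = 460, a_8 = 135, b_8 = 420, c_8 = 50, a_9 = 385, b_9 = 300, c_9 = 45, p_10 = 325, q_10 = 20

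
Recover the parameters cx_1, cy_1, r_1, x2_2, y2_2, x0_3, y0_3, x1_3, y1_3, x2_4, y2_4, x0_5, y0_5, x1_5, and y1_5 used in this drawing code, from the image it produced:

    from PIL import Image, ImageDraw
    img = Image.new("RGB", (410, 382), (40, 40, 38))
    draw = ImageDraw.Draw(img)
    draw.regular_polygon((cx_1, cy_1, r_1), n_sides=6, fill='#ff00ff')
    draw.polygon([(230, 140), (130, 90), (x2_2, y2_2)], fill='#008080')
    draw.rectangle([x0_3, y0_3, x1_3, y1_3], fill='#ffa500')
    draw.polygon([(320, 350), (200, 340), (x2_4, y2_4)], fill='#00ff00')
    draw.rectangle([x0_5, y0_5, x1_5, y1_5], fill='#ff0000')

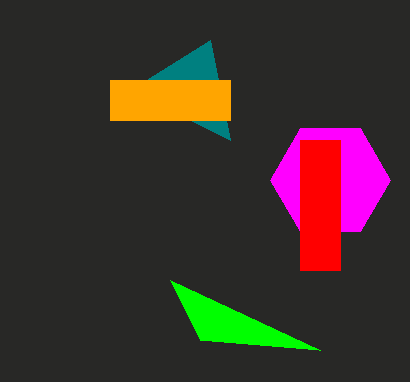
cx_1 = 330, cy_1 = 180, r_1 = 60, x2_2 = 210, y2_2 = 40, x0_3 = 110, y0_3 = 80, x1_3 = 230, y1_3 = 120, x2_4 = 170, y2_4 = 280, x0_5 = 300, y0_5 = 140, x1_5 = 340, y1_5 = 270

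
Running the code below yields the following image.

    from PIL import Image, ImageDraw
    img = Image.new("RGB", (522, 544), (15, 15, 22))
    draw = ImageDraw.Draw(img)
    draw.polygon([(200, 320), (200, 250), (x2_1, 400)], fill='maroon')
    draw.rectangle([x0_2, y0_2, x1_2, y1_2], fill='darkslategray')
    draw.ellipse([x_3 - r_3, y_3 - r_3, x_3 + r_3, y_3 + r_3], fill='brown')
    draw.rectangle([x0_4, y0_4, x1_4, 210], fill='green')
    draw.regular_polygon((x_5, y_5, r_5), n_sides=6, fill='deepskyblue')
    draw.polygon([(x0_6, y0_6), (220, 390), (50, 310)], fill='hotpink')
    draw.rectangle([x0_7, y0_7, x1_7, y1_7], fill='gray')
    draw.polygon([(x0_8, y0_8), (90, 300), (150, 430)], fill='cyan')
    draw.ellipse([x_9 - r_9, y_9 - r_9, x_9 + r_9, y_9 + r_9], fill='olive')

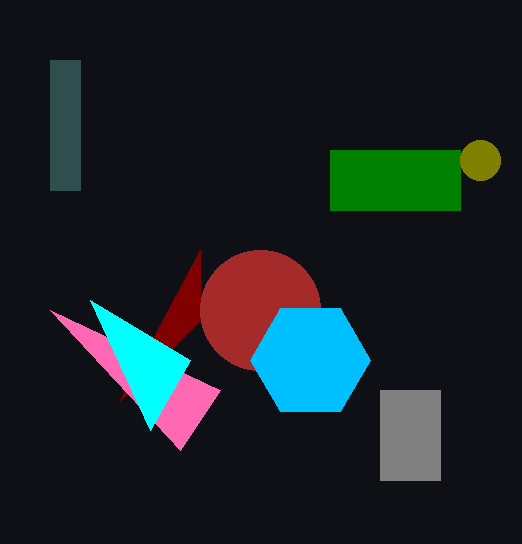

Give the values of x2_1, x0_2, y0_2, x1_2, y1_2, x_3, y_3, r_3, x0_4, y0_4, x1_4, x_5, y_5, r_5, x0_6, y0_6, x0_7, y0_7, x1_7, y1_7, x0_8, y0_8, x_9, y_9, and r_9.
x2_1 = 120, x0_2 = 50, y0_2 = 60, x1_2 = 80, y1_2 = 190, x_3 = 260, y_3 = 310, r_3 = 60, x0_4 = 330, y0_4 = 150, x1_4 = 460, x_5 = 310, y_5 = 360, r_5 = 60, x0_6 = 180, y0_6 = 450, x0_7 = 380, y0_7 = 390, x1_7 = 440, y1_7 = 480, x0_8 = 190, y0_8 = 360, x_9 = 480, y_9 = 160, r_9 = 20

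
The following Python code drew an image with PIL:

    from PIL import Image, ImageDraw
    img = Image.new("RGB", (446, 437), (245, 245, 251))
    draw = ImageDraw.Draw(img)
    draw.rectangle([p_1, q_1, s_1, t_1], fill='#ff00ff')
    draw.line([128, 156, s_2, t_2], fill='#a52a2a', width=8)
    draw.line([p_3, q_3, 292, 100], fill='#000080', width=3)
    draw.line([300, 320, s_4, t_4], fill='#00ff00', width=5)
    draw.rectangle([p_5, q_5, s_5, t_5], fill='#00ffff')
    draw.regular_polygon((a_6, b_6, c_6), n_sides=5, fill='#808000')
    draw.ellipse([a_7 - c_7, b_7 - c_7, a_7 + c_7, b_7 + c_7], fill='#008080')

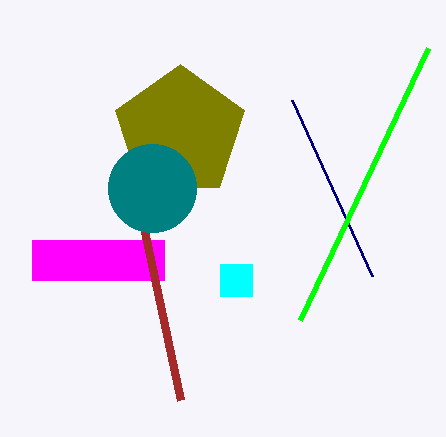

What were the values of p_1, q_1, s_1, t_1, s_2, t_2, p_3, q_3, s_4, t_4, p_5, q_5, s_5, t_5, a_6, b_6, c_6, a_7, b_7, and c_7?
p_1 = 32, q_1 = 240, s_1 = 164, t_1 = 280, s_2 = 180, t_2 = 400, p_3 = 372, q_3 = 276, s_4 = 428, t_4 = 48, p_5 = 220, q_5 = 264, s_5 = 252, t_5 = 296, a_6 = 180, b_6 = 132, c_6 = 68, a_7 = 152, b_7 = 188, c_7 = 44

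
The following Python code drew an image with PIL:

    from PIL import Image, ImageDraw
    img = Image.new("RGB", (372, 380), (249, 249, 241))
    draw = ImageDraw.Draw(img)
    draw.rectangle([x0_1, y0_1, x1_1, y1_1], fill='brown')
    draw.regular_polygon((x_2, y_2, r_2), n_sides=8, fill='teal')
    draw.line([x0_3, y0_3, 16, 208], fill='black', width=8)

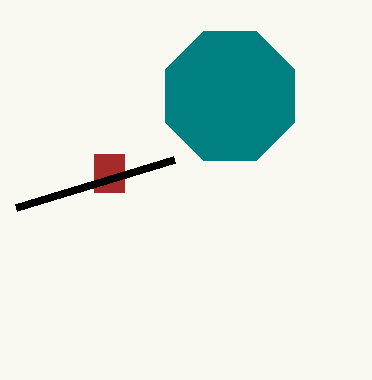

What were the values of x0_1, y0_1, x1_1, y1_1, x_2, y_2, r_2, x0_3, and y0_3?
x0_1 = 94, y0_1 = 154, x1_1 = 124, y1_1 = 192, x_2 = 230, y_2 = 96, r_2 = 70, x0_3 = 174, y0_3 = 160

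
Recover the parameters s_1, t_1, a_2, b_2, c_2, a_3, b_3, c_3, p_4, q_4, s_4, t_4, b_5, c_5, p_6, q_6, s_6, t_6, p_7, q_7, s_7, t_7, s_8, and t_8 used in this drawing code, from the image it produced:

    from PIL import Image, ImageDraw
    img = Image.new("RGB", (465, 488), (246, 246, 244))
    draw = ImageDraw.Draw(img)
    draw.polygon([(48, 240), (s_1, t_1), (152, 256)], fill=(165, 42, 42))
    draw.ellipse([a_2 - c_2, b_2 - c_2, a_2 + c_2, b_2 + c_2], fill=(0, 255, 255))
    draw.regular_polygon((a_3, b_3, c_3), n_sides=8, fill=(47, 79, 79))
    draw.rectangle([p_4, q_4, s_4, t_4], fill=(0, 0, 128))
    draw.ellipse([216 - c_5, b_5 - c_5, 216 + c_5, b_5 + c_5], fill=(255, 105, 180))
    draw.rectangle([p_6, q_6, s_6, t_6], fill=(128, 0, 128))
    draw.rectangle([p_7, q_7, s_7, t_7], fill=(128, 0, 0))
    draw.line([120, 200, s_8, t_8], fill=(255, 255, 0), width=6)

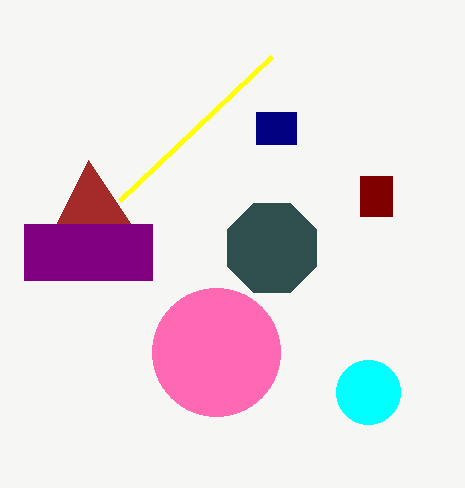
s_1 = 88
t_1 = 160
a_2 = 368
b_2 = 392
c_2 = 32
a_3 = 272
b_3 = 248
c_3 = 48
p_4 = 256
q_4 = 112
s_4 = 296
t_4 = 144
b_5 = 352
c_5 = 64
p_6 = 24
q_6 = 224
s_6 = 152
t_6 = 280
p_7 = 360
q_7 = 176
s_7 = 392
t_7 = 216
s_8 = 272
t_8 = 56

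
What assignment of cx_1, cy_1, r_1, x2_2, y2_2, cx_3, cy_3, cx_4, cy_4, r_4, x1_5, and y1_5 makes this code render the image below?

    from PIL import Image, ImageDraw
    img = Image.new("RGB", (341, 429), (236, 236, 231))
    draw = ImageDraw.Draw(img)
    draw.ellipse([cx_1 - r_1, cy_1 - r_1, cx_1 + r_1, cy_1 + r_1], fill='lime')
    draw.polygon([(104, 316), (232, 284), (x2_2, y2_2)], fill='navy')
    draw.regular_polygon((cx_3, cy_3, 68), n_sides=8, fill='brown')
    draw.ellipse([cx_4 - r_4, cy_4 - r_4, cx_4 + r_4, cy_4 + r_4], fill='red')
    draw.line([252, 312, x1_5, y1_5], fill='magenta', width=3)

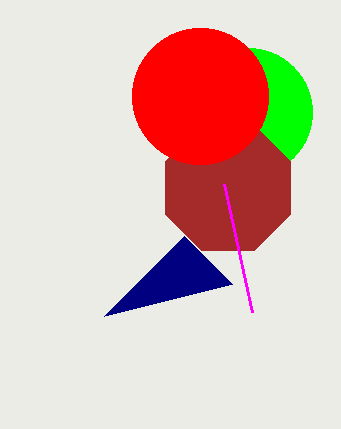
cx_1 = 248
cy_1 = 112
r_1 = 64
x2_2 = 184
y2_2 = 236
cx_3 = 228
cy_3 = 188
cx_4 = 200
cy_4 = 96
r_4 = 68
x1_5 = 224
y1_5 = 184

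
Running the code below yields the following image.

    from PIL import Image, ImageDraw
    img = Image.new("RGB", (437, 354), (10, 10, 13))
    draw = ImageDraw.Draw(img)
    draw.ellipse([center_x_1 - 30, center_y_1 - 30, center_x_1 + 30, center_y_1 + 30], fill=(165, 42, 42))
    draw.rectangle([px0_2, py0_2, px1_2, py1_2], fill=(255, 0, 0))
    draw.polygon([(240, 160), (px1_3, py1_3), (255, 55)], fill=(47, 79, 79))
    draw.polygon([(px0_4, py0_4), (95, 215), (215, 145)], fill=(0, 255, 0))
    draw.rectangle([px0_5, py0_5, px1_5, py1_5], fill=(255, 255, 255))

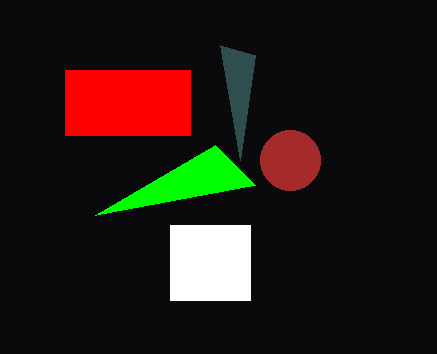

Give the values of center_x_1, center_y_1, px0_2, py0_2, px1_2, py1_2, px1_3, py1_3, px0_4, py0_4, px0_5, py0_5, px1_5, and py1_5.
center_x_1 = 290; center_y_1 = 160; px0_2 = 65; py0_2 = 70; px1_2 = 190; py1_2 = 135; px1_3 = 220; py1_3 = 45; px0_4 = 255; py0_4 = 185; px0_5 = 170; py0_5 = 225; px1_5 = 250; py1_5 = 300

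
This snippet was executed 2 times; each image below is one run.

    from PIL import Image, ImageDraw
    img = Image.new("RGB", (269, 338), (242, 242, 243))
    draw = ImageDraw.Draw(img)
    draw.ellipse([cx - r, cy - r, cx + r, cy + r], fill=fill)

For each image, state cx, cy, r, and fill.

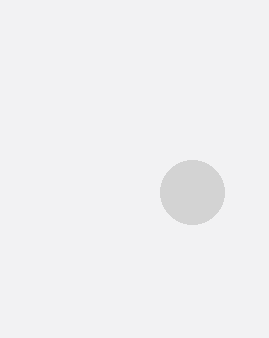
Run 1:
cx = 192; cy = 192; r = 32; fill = 'lightgray'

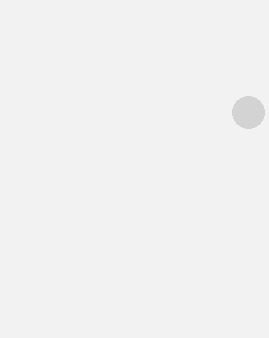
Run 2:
cx = 248
cy = 112
r = 16
fill = 'lightgray'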